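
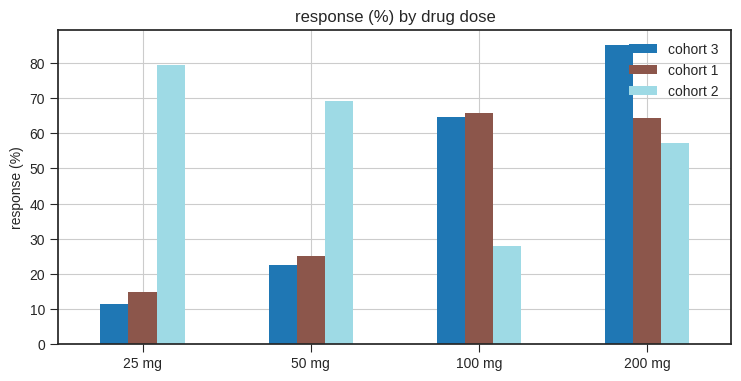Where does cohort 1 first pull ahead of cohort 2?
50 mg: cohort 1 ≈ 30 vs cohort 2 ≈ 70 (not yet); 100 mg: cohort 1 ≈ 70 vs cohort 2 ≈ 30 (first crossover).

100 mg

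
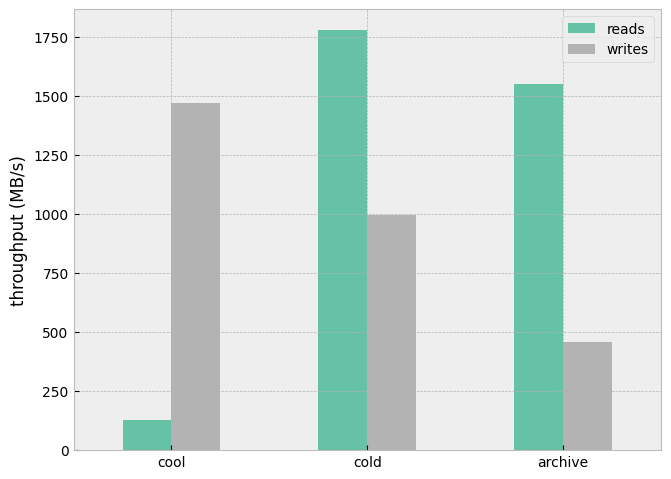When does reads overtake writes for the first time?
cold

cool: reads ≈ 200 vs writes ≈ 1400 (not yet); cold: reads ≈ 1800 vs writes ≈ 1000 (first crossover).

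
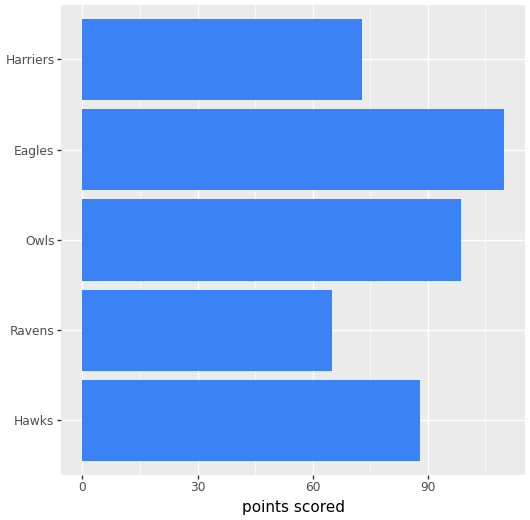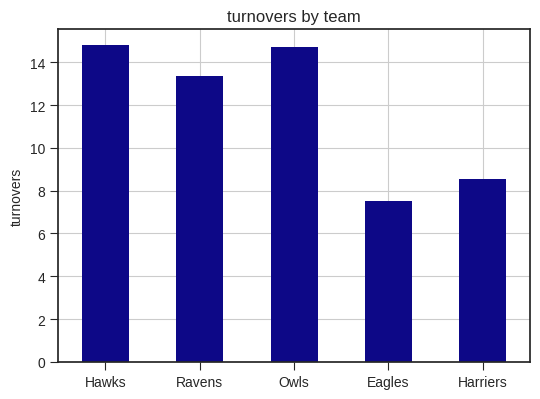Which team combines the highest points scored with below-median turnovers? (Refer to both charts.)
Eagles

Chart 2 median turnovers ≈ 14; below-median teams: Eagles, Harriers. Among those, Eagles has the highest points scored (≈ 100).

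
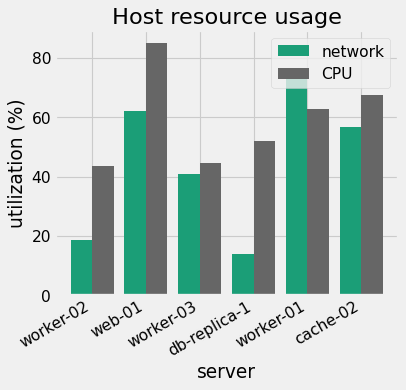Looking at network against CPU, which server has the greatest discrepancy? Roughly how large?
db-replica-1, ≈ 40 %

db-replica-1: network ≈ 10, CPU ≈ 50 → gap ≈ 40. Next-largest (worker-02) is only ≈ 20.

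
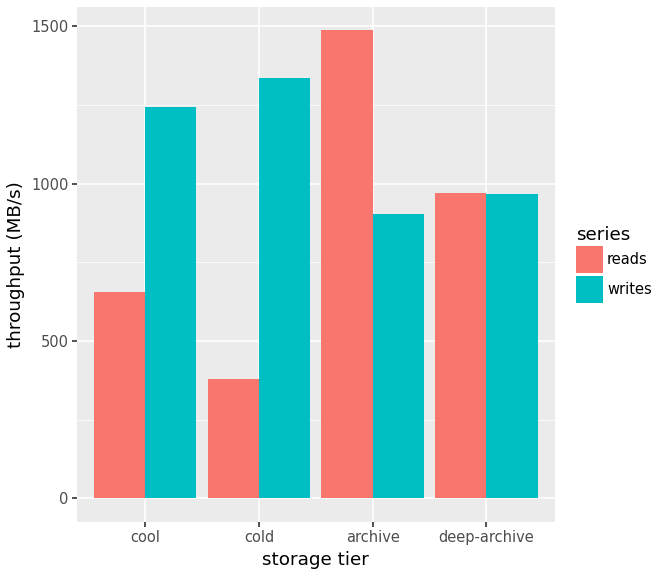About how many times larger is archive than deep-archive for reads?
≈ 1.4×

archive ≈ 1400, deep-archive ≈ 1000; 1400/1000 ≈ 1.4.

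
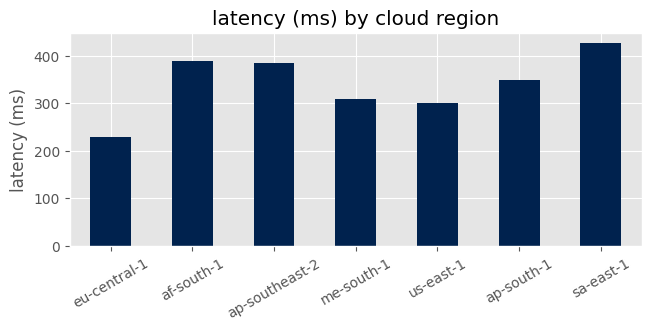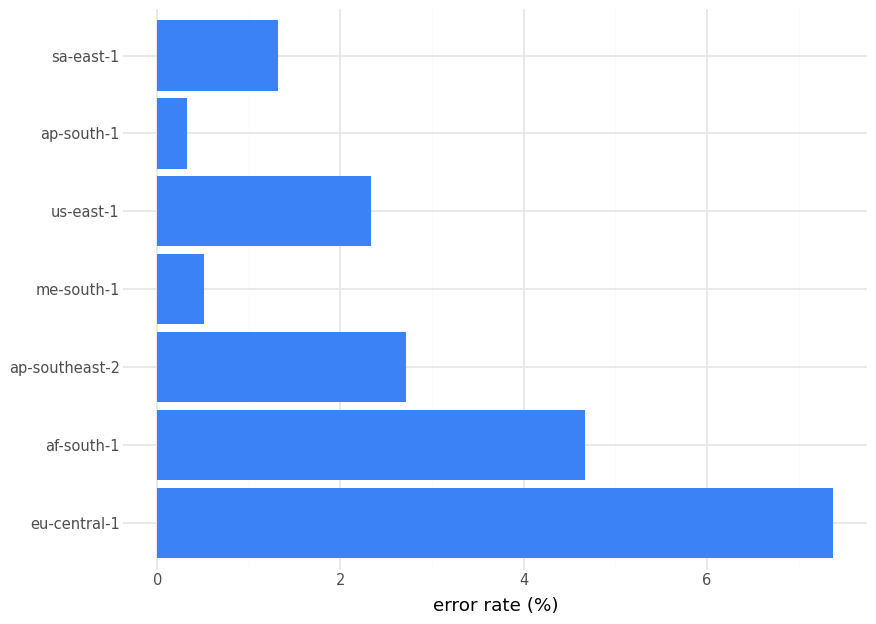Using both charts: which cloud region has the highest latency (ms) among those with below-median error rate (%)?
Chart 2 median error rate (%) ≈ 2; below-median cloud regions: me-south-1, ap-south-1, sa-east-1. Among those, sa-east-1 has the highest latency (ms) (≈ 450).

sa-east-1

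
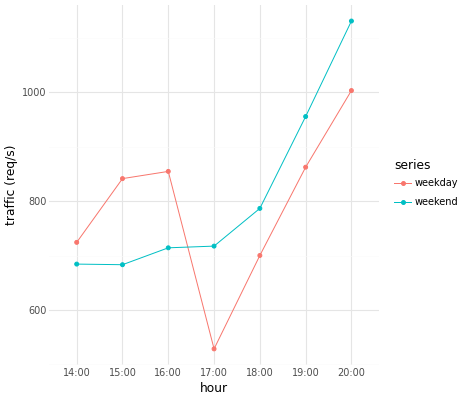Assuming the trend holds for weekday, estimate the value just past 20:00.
≈ 1150

Last three: 700, 900, 1000 → slope ≈ 150/step → next ≈ 1150.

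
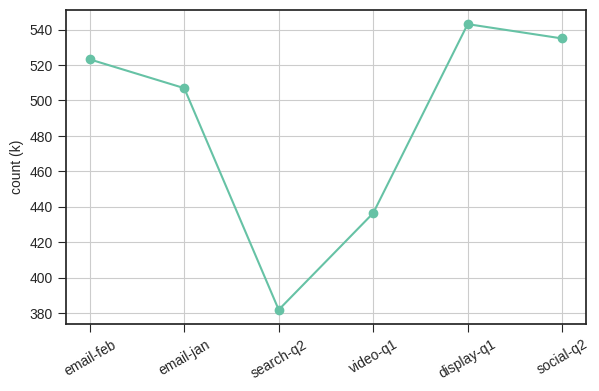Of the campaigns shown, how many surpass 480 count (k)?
Above 480: email-feb, email-jan, display-q1, social-q2.

4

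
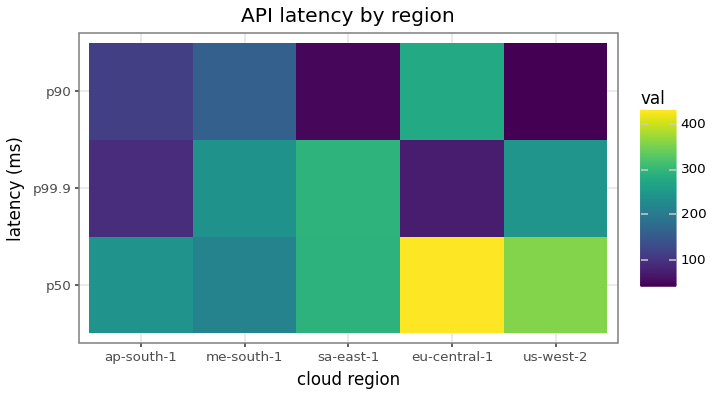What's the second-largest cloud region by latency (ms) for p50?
Top 3 for p50: eu-central-1 ≈ 450, us-west-2 ≈ 350, sa-east-1 ≈ 300.

us-west-2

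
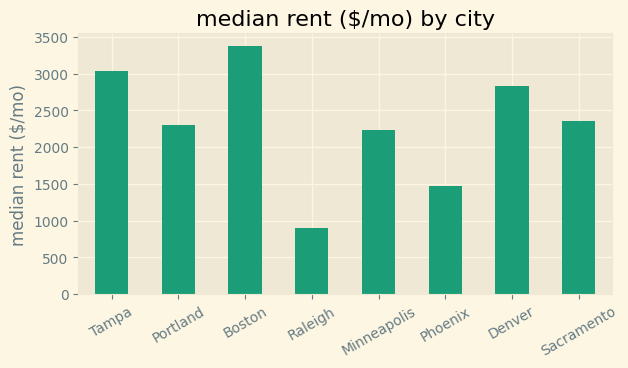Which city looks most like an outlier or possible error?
Raleigh ≈ 1000; the rest sit between ≈ 1500 and ≈ 3500.

Raleigh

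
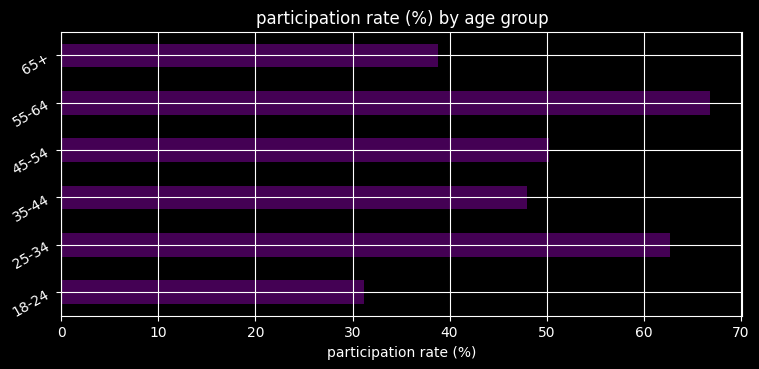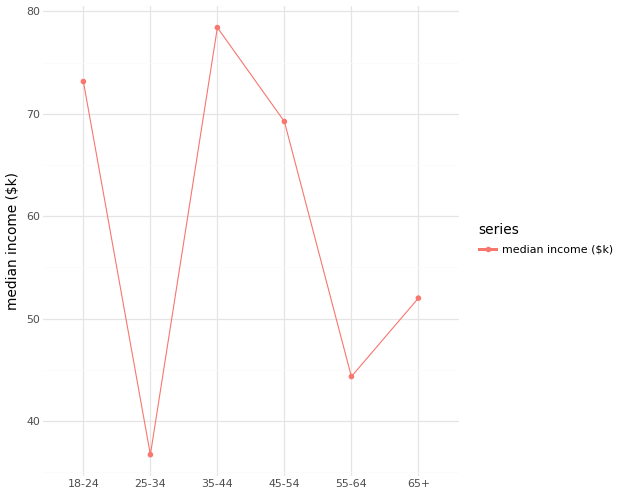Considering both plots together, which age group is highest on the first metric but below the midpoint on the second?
55-64

Chart 2 median median income ($k) ≈ 60; below-median age groups: 25-34, 55-64, 65+. Among those, 55-64 has the highest participation rate (%) (≈ 70).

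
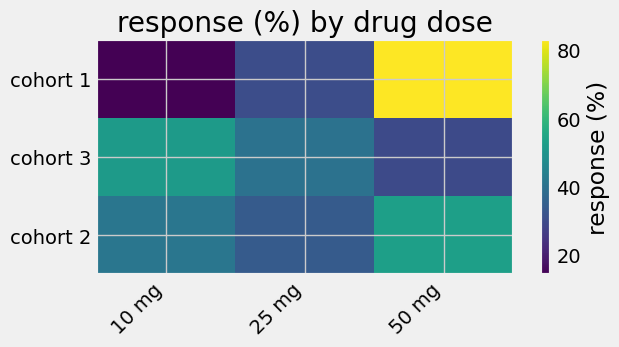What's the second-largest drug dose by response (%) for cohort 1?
25 mg

Top 3 for cohort 1: 50 mg ≈ 80, 25 mg ≈ 30, 10 mg ≈ 10.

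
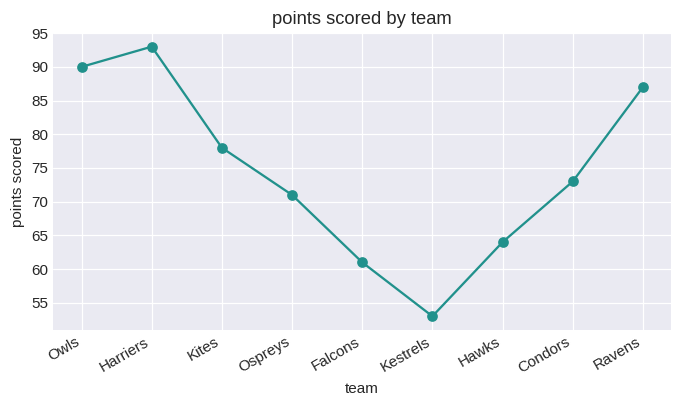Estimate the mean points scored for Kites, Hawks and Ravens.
≈ 77

(80 + 65 + 85) / 3 ≈ 77.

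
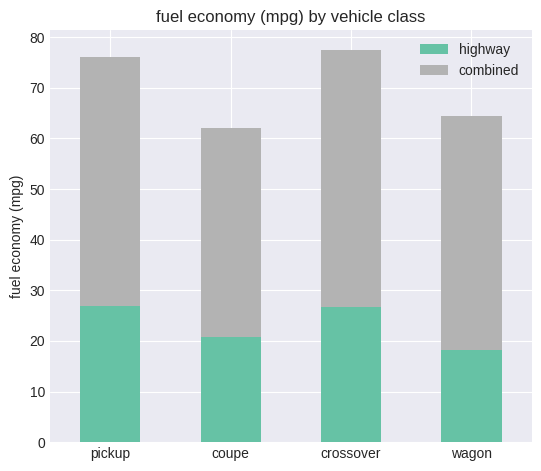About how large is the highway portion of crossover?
highway top ≈ 30, bottom ≈ 0; segment ≈ 30.

≈ 30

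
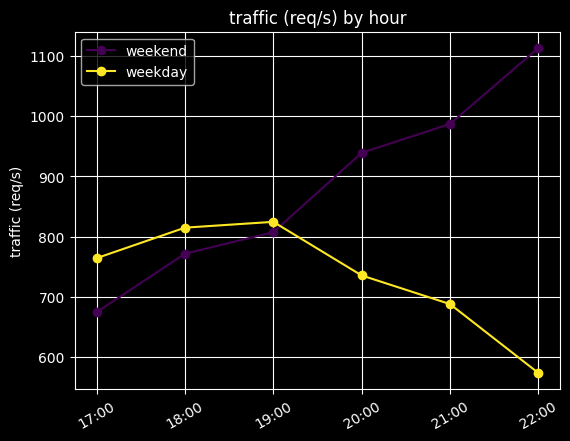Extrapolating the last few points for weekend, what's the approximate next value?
≈ 1175

Last three: 950, 1000, 1100 → slope ≈ 75/step → next ≈ 1175.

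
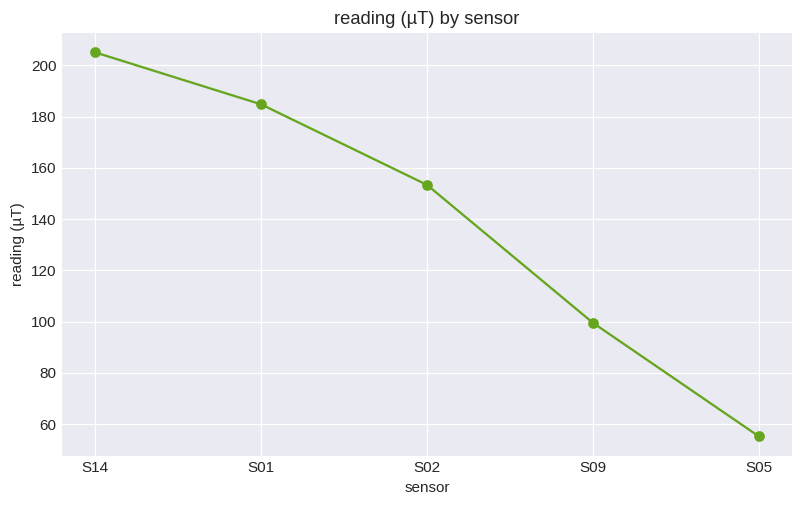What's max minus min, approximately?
Max S14 ≈ 200, min S05 ≈ 60; range ≈ 140.

≈ 140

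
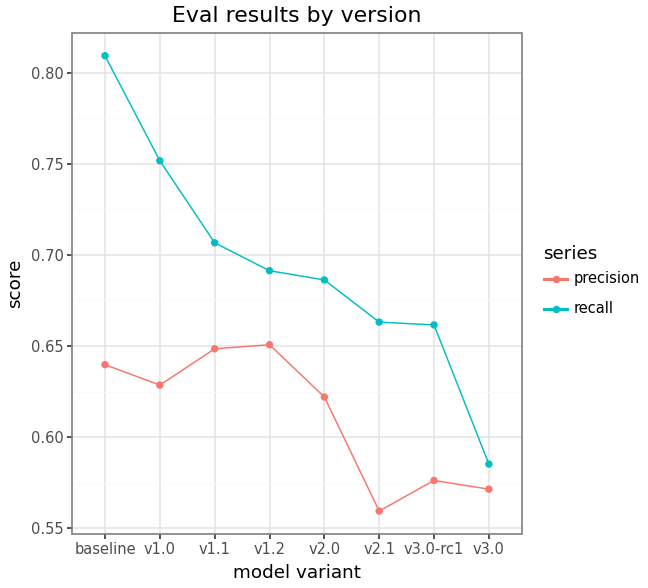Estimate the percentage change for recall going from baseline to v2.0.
≈ -12.5%

baseline ≈ 0.80, v2.0 ≈ 0.70; (0.70 − 0.80) / 0.80 ≈ -12.5%.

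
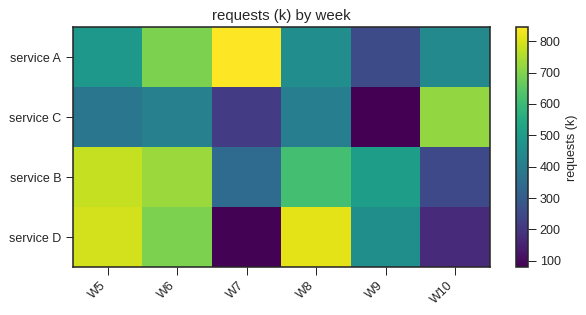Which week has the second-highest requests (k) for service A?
Top 3 for service A: W7 ≈ 800, W6 ≈ 700, W5 ≈ 500.

W6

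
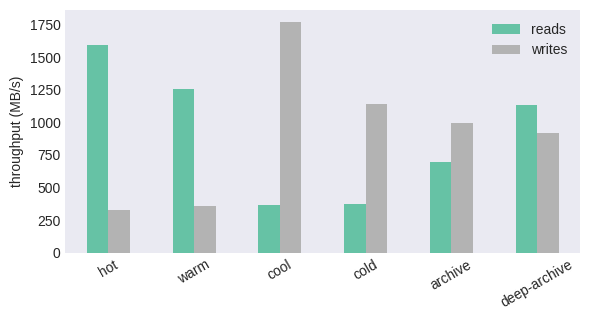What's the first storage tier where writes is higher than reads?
cool

warm: writes ≈ 400 vs reads ≈ 1200 (not yet); cool: writes ≈ 1800 vs reads ≈ 400 (first crossover).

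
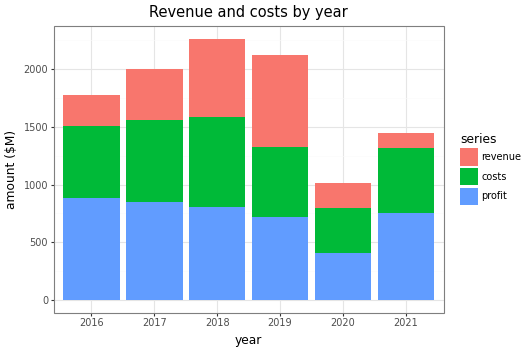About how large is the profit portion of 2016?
≈ 800

profit top ≈ 800, bottom ≈ 0; segment ≈ 800.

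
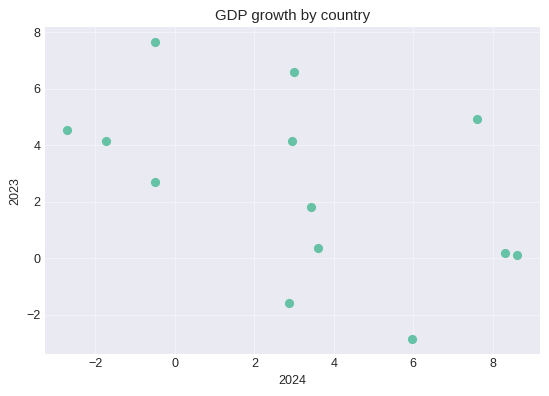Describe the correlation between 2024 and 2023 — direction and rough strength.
Points are negatively correlated; moderate (|r| ≈ 0.5).

negative, moderate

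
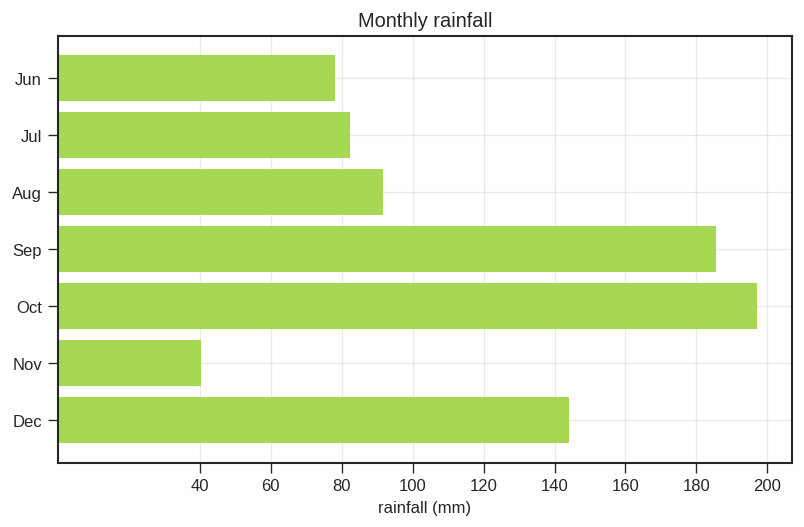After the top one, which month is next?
Top 3: Oct ≈ 200, Sep ≈ 180, Dec ≈ 140.

Sep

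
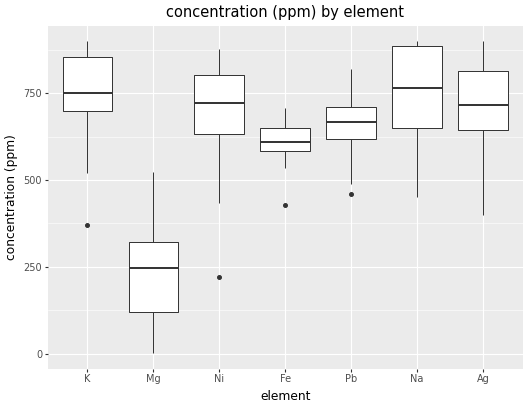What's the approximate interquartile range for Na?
Q3 ≈ 900, Q1 ≈ 650; IQR ≈ 250.

≈ 250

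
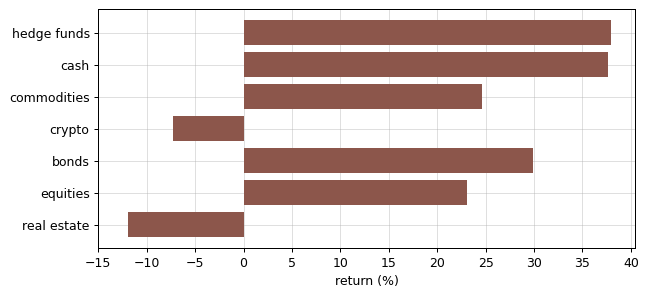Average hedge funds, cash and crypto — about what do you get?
(40 + 40 + -5) / 3 ≈ 25.

≈ 25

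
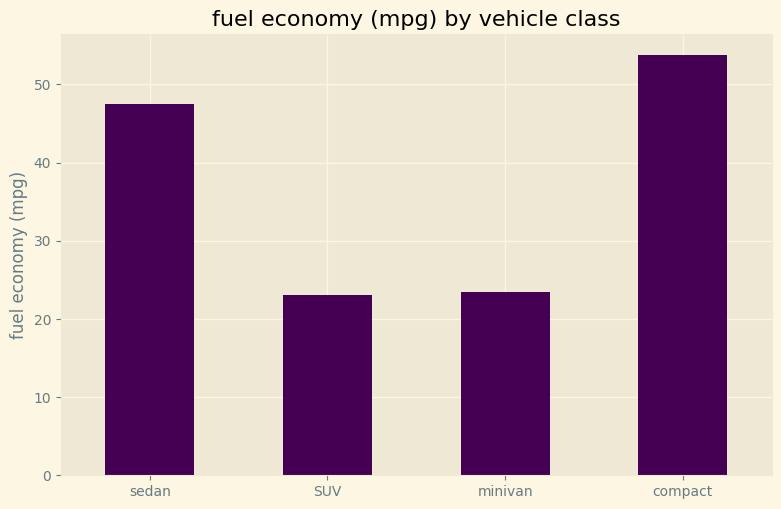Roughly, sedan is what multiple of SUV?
≈ 1.8×

sedan ≈ 45, SUV ≈ 25; 45/25 ≈ 1.8.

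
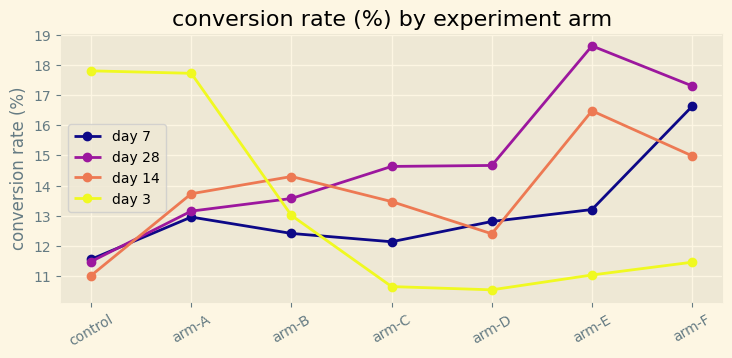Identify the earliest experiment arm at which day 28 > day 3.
arm-A: day 28 ≈ 13 vs day 3 ≈ 18 (not yet); arm-B: day 28 ≈ 14 vs day 3 ≈ 13 (first crossover).

arm-B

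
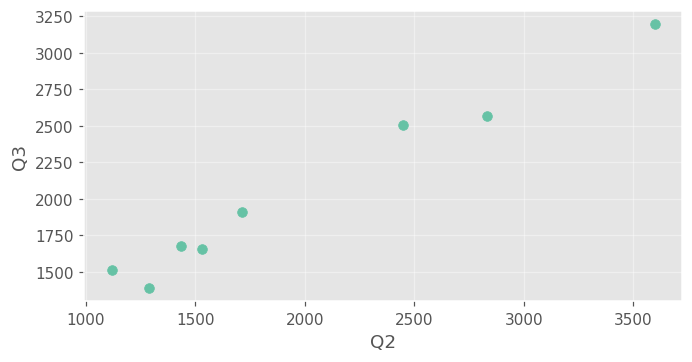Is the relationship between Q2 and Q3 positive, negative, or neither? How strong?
positive, strong

Points are positively correlated; strong (|r| ≈ 1.0).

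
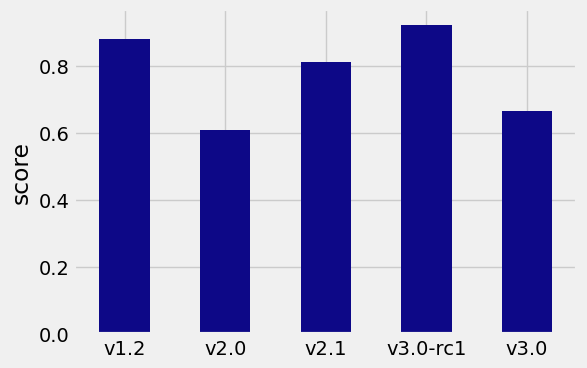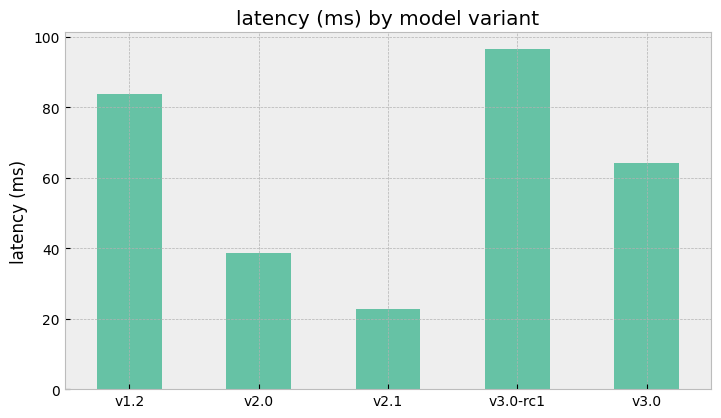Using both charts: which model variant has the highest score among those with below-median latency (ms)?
Chart 2 median latency (ms) ≈ 60; below-median model variants: v2.0, v2.1. Among those, v2.1 has the highest score (≈ 0.8).

v2.1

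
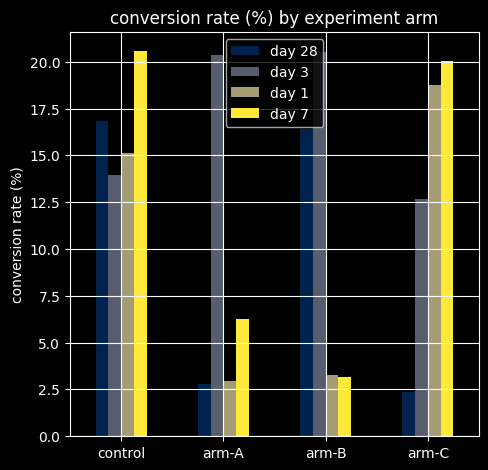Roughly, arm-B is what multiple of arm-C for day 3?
arm-B ≈ 20, arm-C ≈ 12; 20/12 ≈ 1.67.

≈ 1.67×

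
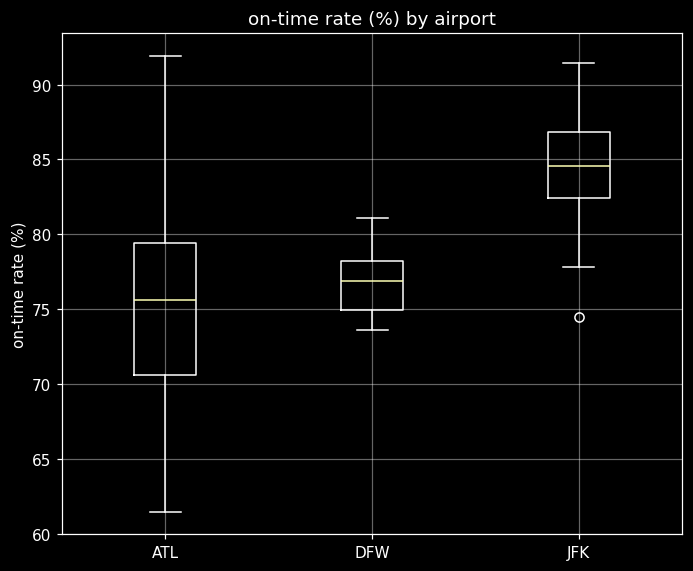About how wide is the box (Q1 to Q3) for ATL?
Q3 ≈ 79, Q1 ≈ 71; IQR ≈ 8.

≈ 8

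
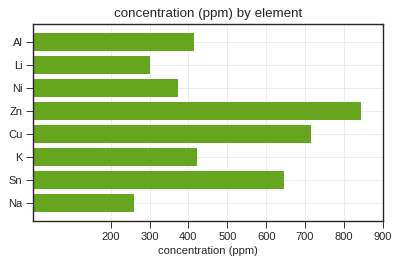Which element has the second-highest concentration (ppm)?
Cu

Top 3: Zn ≈ 800, Cu ≈ 700, Sn ≈ 600.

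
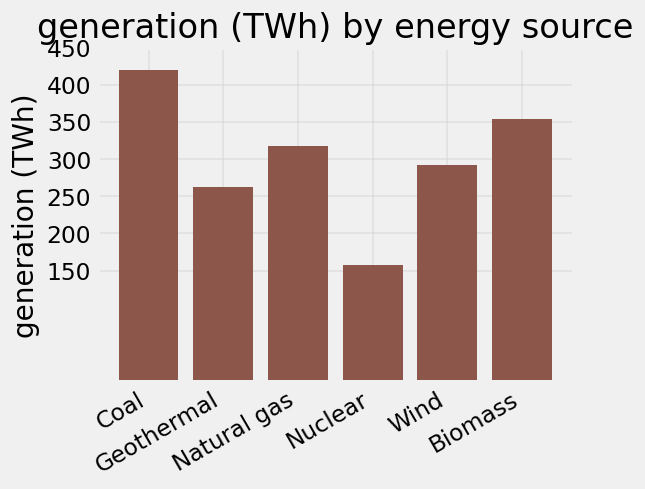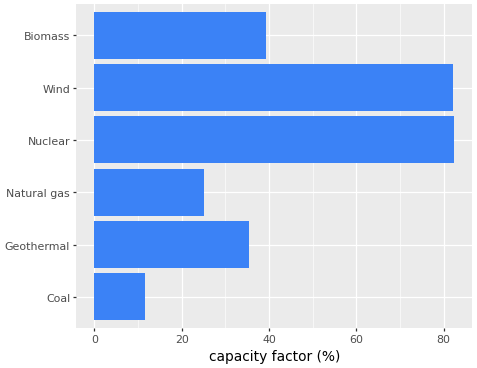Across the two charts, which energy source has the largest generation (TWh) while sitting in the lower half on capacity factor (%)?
Coal

Chart 2 median capacity factor (%) ≈ 40; below-median energy sources: Coal, Geothermal, Natural gas. Among those, Coal has the highest generation (TWh) (≈ 400).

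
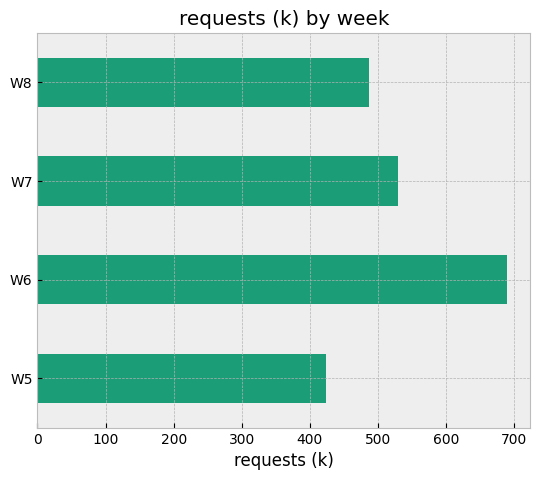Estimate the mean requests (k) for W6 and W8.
(700 + 500) / 2 ≈ 600.

≈ 600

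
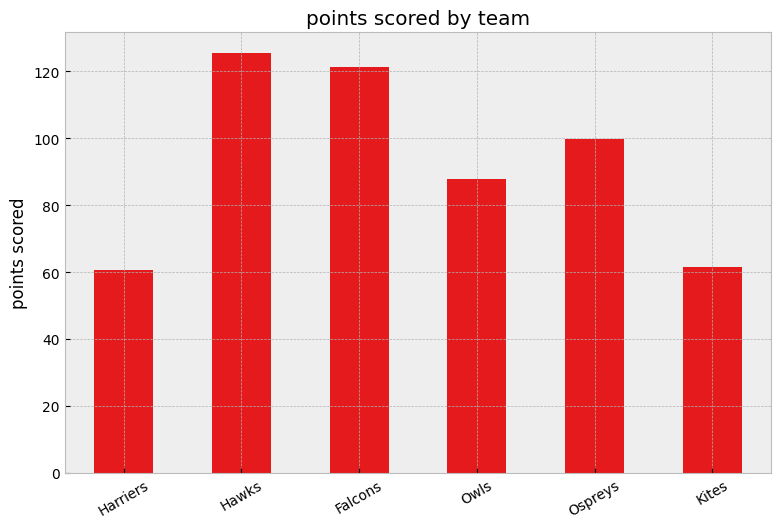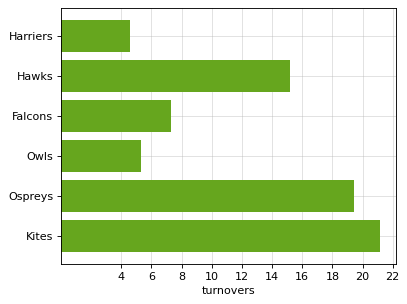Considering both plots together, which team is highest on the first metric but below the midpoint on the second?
Chart 2 median turnovers ≈ 12; below-median teams: Harriers, Falcons, Owls. Among those, Falcons has the highest points scored (≈ 120).

Falcons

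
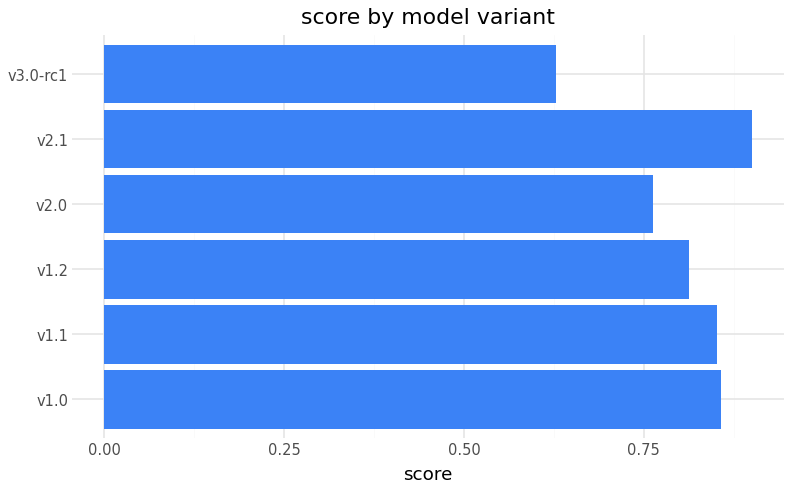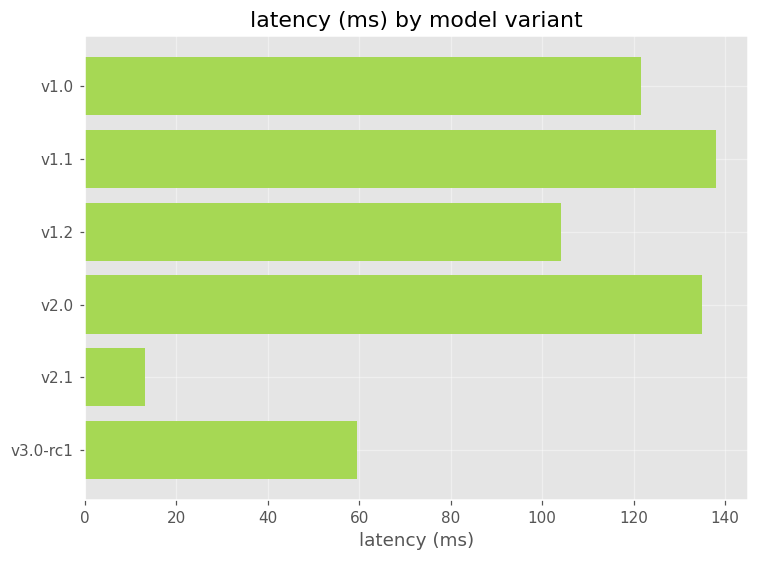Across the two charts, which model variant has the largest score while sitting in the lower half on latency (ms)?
v2.1

Chart 2 median latency (ms) ≈ 120; below-median model variants: v1.2, v2.1, v3.0-rc1. Among those, v2.1 has the highest score (≈ 0.9).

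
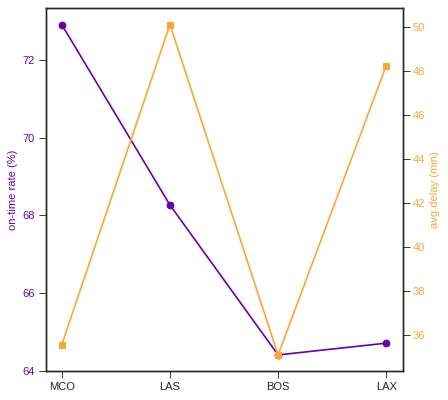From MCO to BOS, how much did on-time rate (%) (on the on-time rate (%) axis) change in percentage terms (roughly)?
≈ -12.3%

MCO ≈ 73, BOS ≈ 64; (64 − 73) / 73 ≈ -12.3%.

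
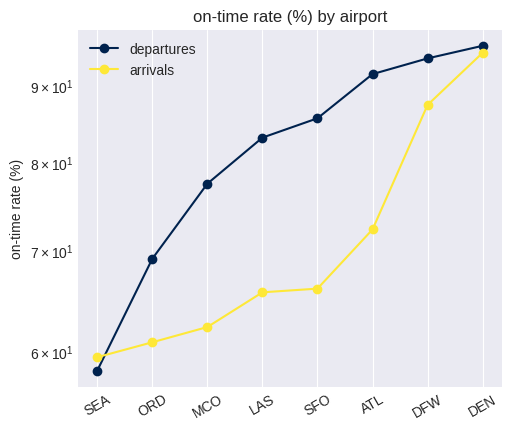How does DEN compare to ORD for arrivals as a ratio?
≈ 1.58×

DEN ≈ 95, ORD ≈ 60; 95/60 ≈ 1.58.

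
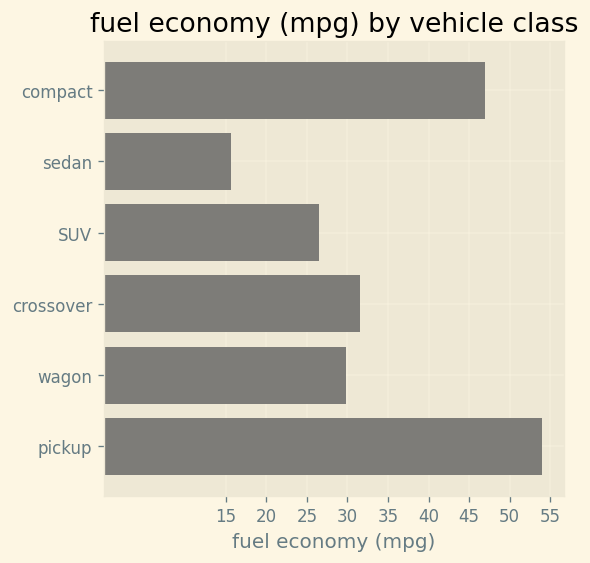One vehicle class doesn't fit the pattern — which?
pickup

pickup ≈ 55; the rest sit between ≈ 15 and ≈ 45.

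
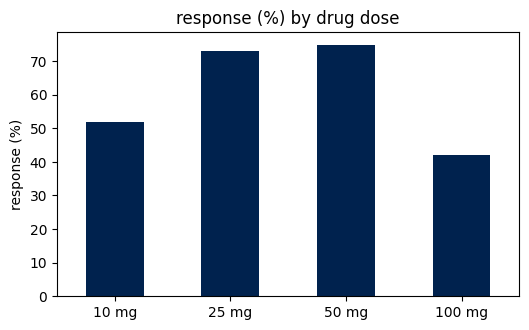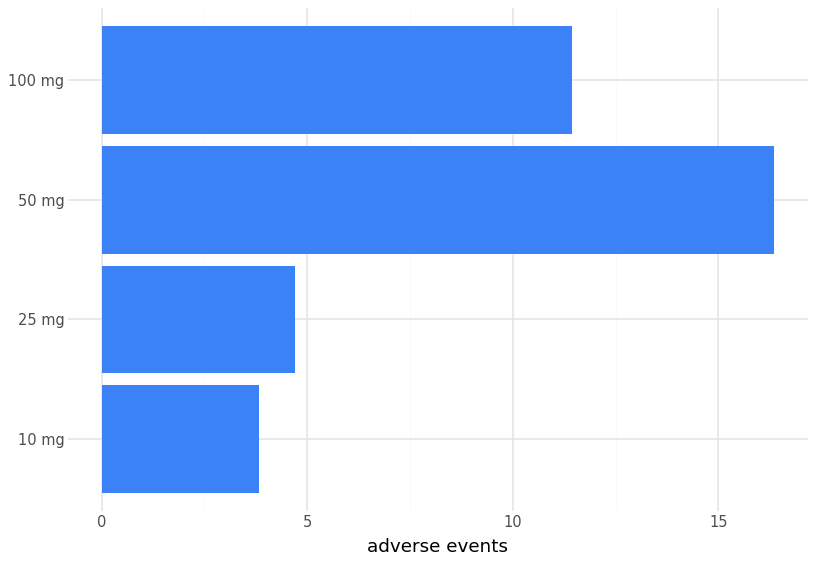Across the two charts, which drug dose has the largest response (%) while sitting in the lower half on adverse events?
25 mg

Chart 2 median adverse events ≈ 8; below-median drug doses: 10 mg, 25 mg. Among those, 25 mg has the highest response (%) (≈ 70).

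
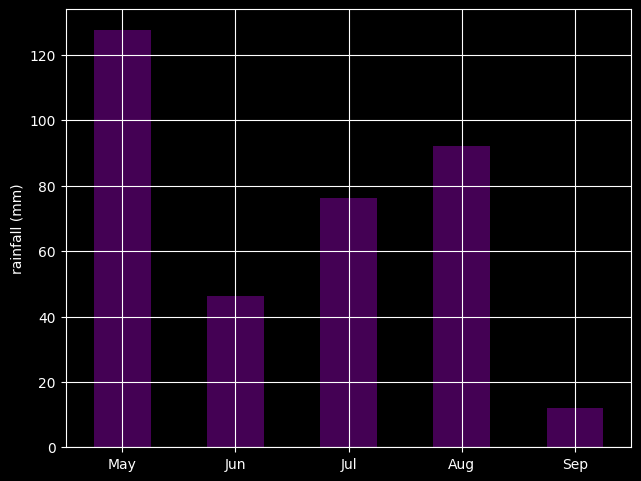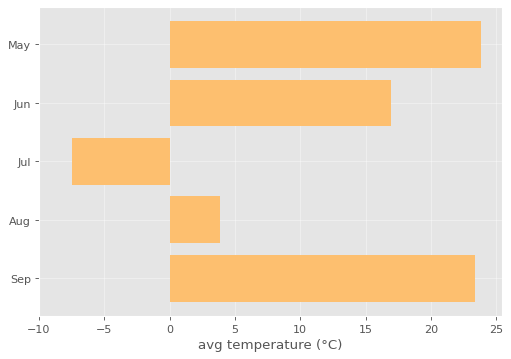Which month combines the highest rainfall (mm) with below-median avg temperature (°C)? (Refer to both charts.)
Aug

Chart 2 median avg temperature (°C) ≈ 15; below-median months: Jul, Aug. Among those, Aug has the highest rainfall (mm) (≈ 100).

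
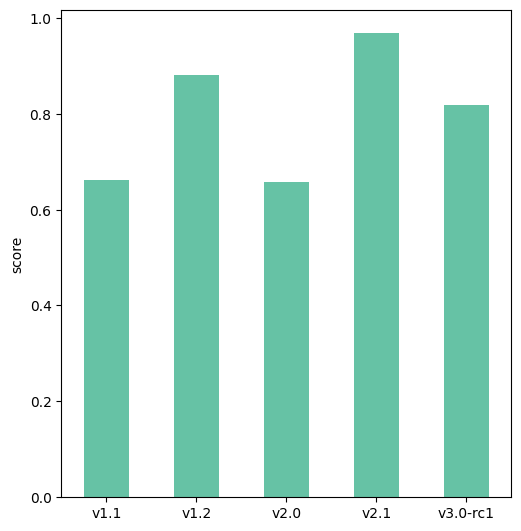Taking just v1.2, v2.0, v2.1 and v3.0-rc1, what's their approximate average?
(0.9 + 0.7 + 1.0 + 0.8) / 4 ≈ 0.85.

≈ 0.85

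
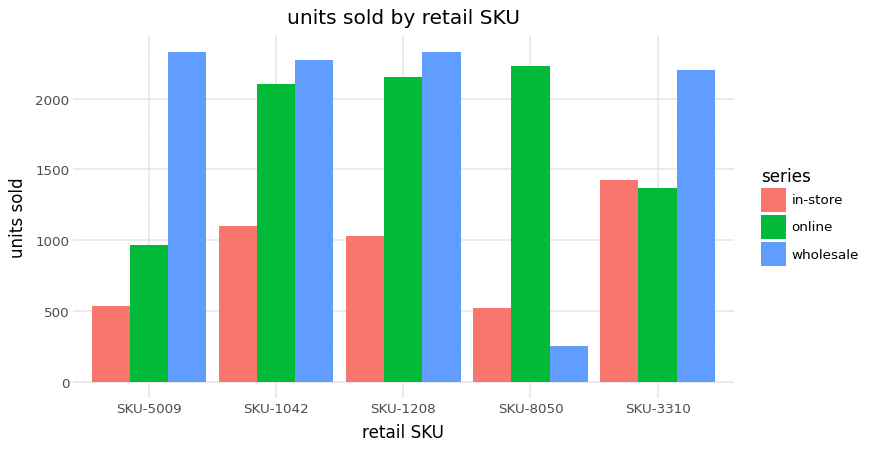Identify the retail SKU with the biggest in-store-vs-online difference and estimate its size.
SKU-8050: in-store ≈ 600, online ≈ 2200 → gap ≈ 1600. Next-largest (SKU-1208) is only ≈ 1200.

SKU-8050, ≈ 1600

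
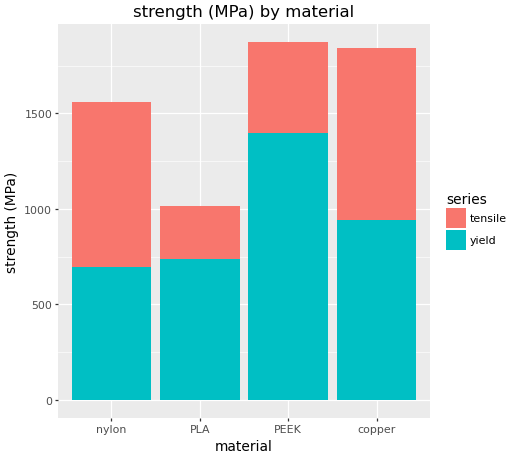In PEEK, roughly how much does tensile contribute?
tensile top ≈ 1800, bottom ≈ 1400; segment ≈ 400.

≈ 400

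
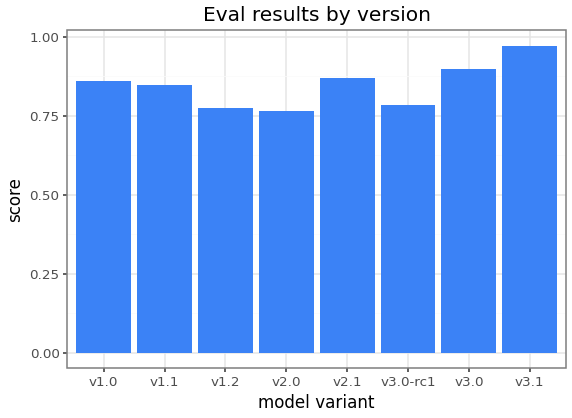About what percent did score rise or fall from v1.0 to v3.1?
≈ +11.1%

v1.0 ≈ 0.9, v3.1 ≈ 1.0; (1.0 − 0.9) / 0.9 ≈ +11.1%.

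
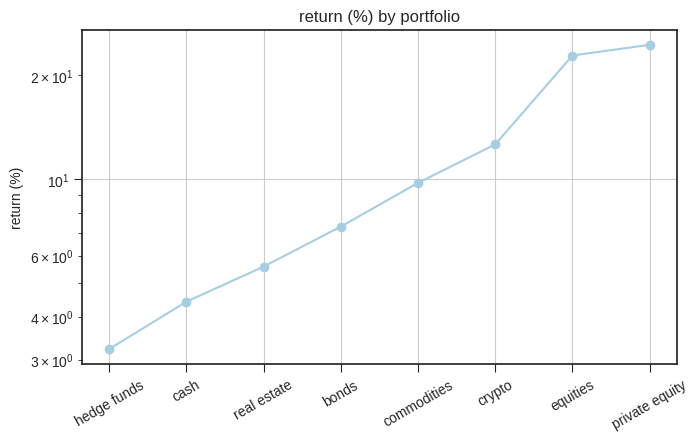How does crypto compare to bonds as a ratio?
crypto ≈ 12, bonds ≈ 8; 12/8 ≈ 1.5.

≈ 1.5×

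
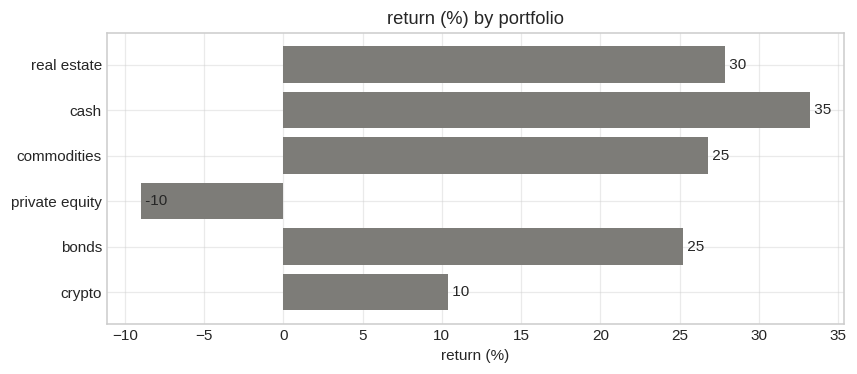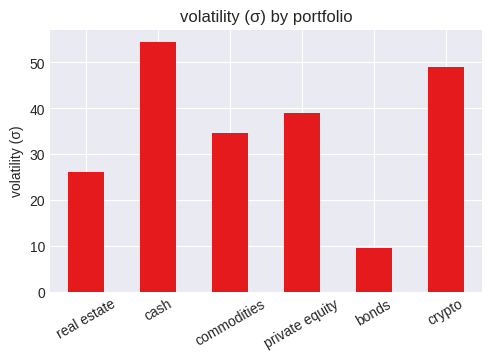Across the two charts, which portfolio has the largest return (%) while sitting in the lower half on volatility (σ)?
real estate

Chart 2 median volatility (σ) ≈ 35; below-median portfolios: real estate, commodities, bonds. Among those, real estate has the highest return (%) (≈ 30).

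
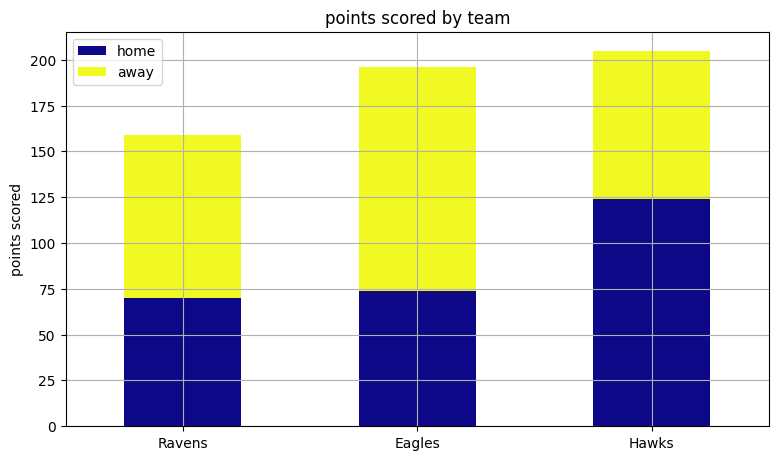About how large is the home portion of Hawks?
≈ 120

home top ≈ 120, bottom ≈ 0; segment ≈ 120.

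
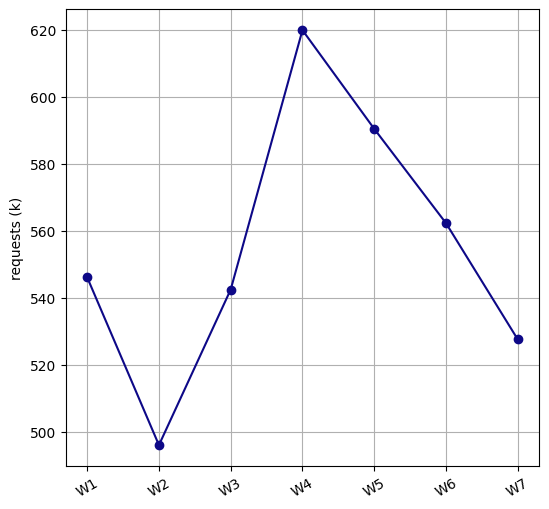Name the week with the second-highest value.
W5

Top 3: W4 ≈ 620, W5 ≈ 600, W6 ≈ 560.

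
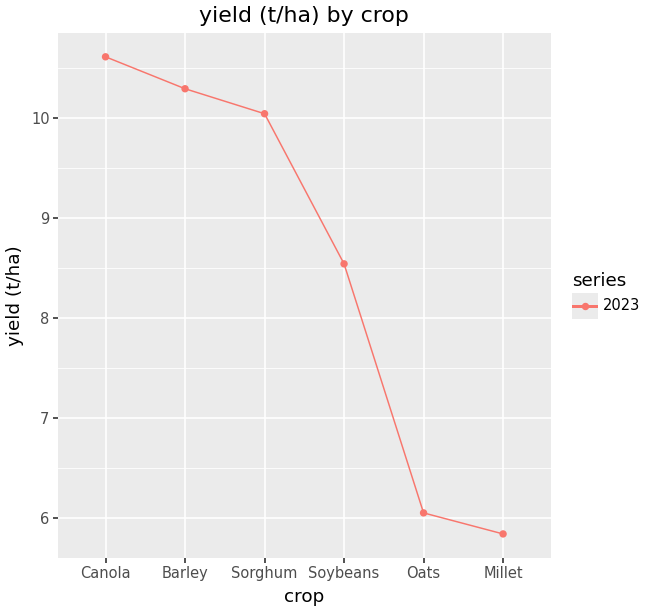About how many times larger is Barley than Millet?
≈ 1.75×

Barley ≈ 10.5, Millet ≈ 6.0; 10.5/6.0 ≈ 1.75.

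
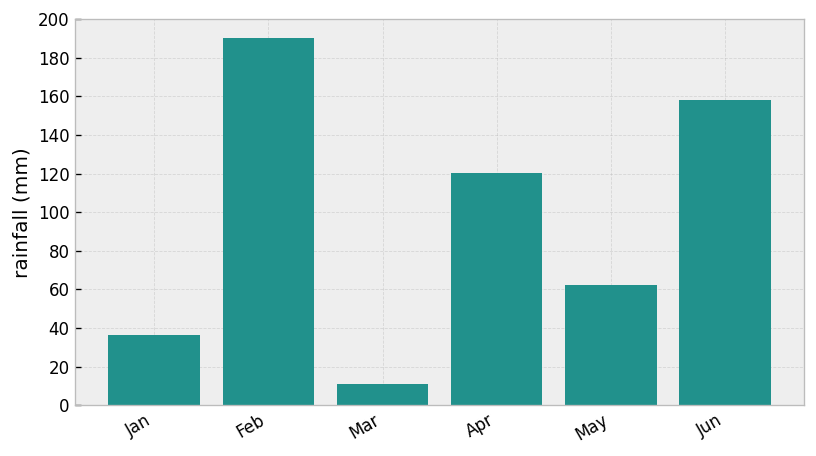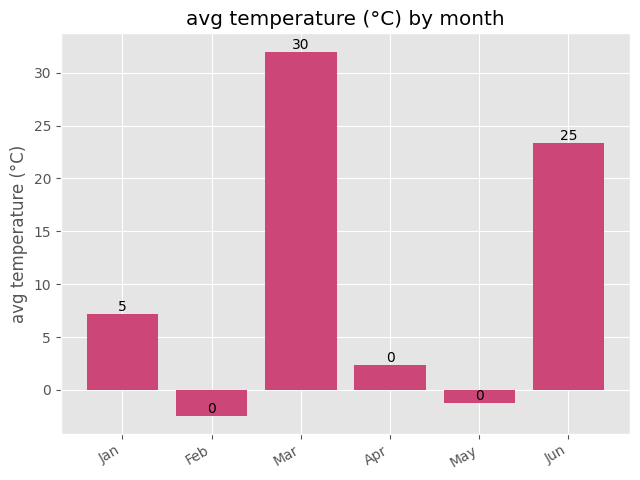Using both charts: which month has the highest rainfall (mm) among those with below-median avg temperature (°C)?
Feb

Chart 2 median avg temperature (°C) ≈ 5; below-median months: Feb, Apr, May. Among those, Feb has the highest rainfall (mm) (≈ 200).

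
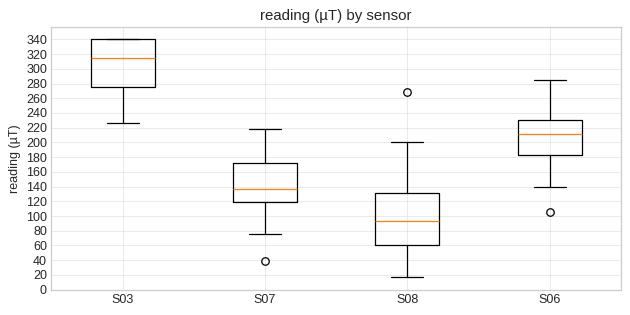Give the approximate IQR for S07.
Q3 ≈ 180, Q1 ≈ 120; IQR ≈ 60.

≈ 60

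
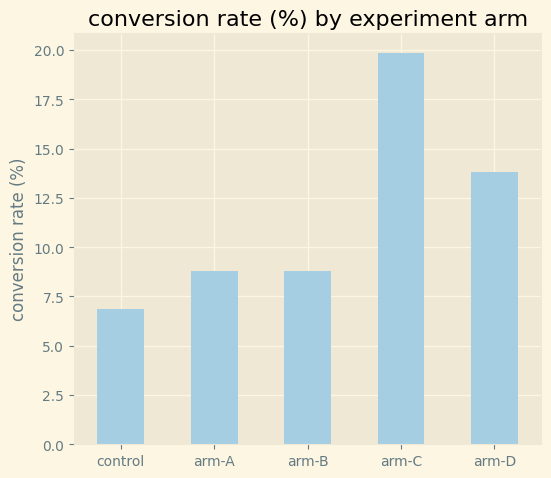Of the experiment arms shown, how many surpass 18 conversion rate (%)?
1

Above 18: arm-C.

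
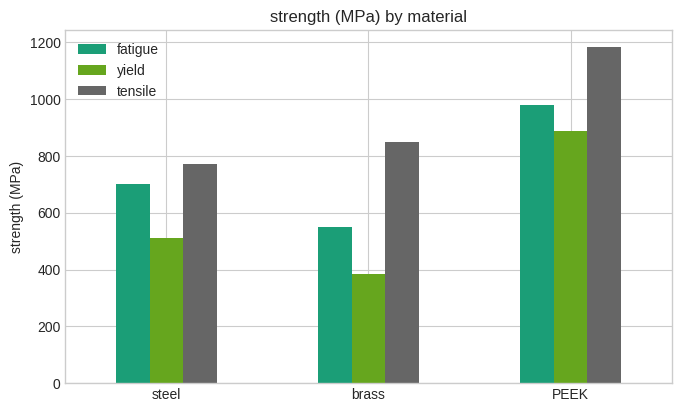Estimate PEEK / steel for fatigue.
≈ 1.43×

PEEK ≈ 1000, steel ≈ 700; 1000/700 ≈ 1.43.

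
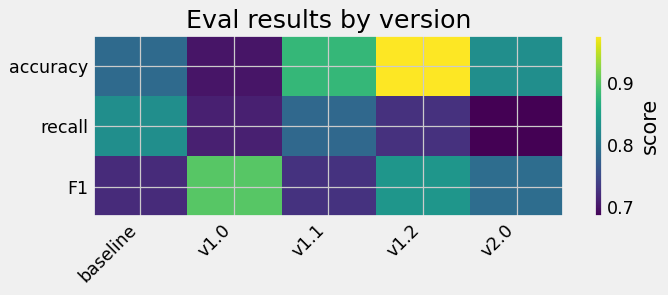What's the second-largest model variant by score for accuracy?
Top 3 for accuracy: v1.2 ≈ 1.00, v1.1 ≈ 0.90, v2.0 ≈ 0.85.

v1.1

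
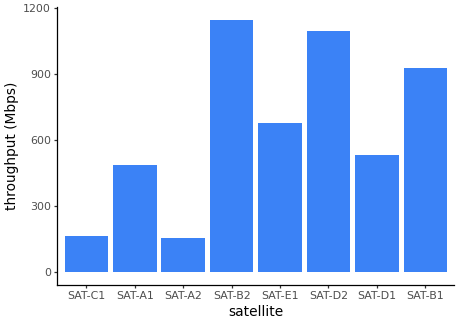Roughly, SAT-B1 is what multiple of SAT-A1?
SAT-B1 ≈ 900, SAT-A1 ≈ 500; 900/500 ≈ 1.8.

≈ 1.8×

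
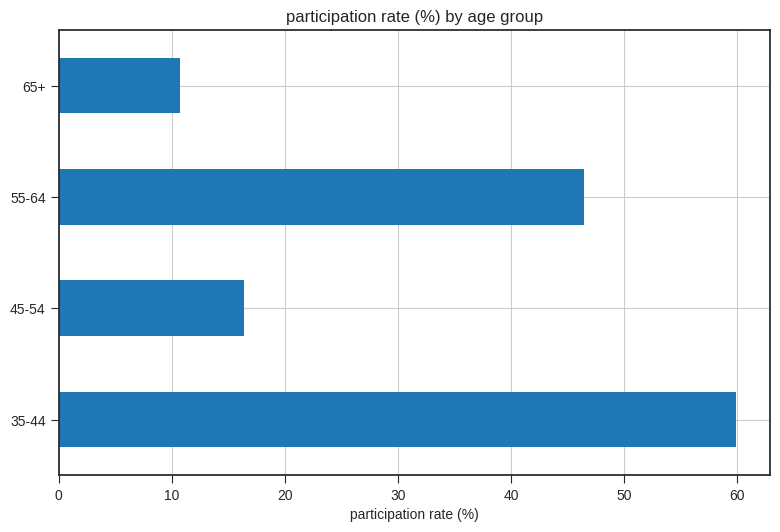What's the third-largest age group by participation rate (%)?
Top 4: 35-44 ≈ 60, 55-64 ≈ 45, 45-54 ≈ 15, 65+ ≈ 10.

45-54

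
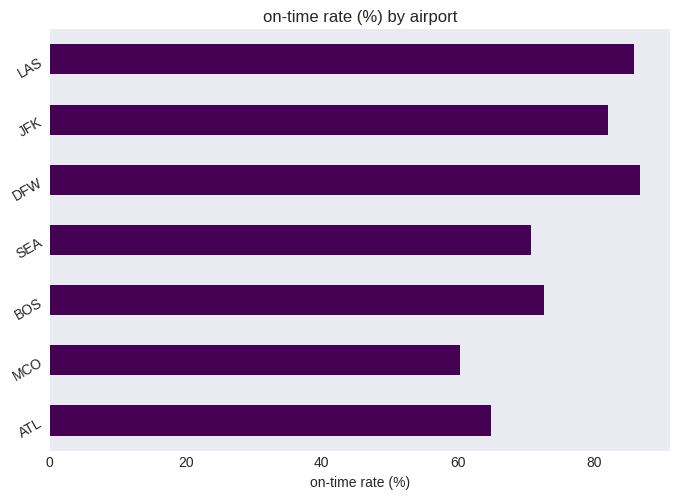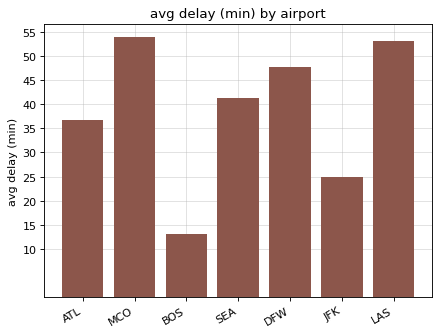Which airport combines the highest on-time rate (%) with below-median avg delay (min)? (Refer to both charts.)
JFK

Chart 2 median avg delay (min) ≈ 40; below-median airports: ATL, BOS, JFK. Among those, JFK has the highest on-time rate (%) (≈ 80).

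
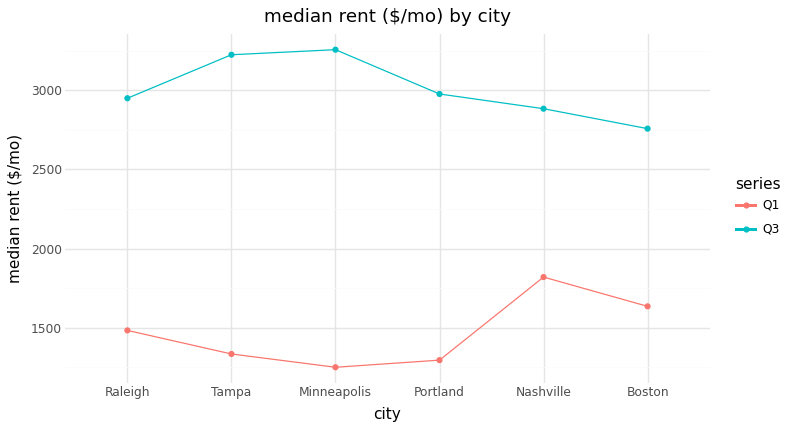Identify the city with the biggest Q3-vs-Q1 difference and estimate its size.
Minneapolis: Q3 ≈ 3200, Q1 ≈ 1200 → gap ≈ 2000. Next-largest (Tampa) is only ≈ 1800.

Minneapolis, ≈ 2000 $/mo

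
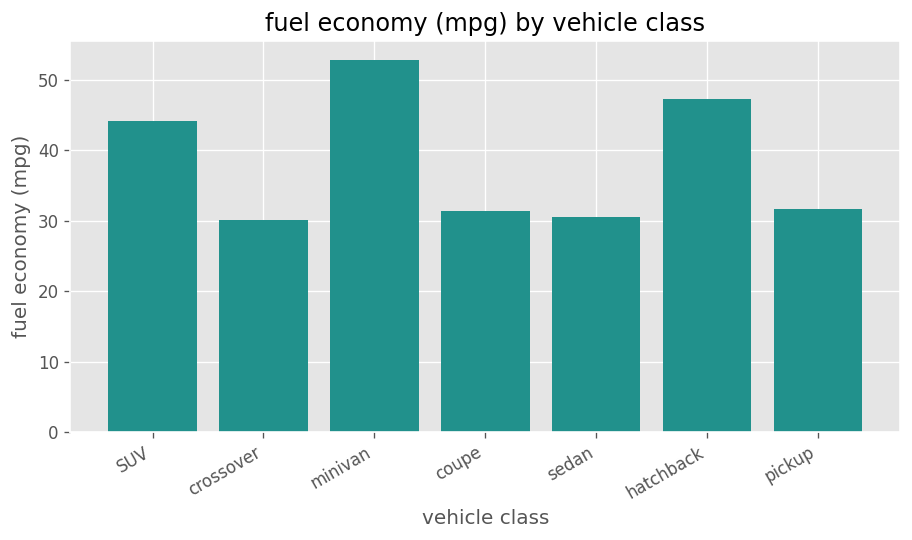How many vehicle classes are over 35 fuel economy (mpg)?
Above 35: SUV, minivan, hatchback.

3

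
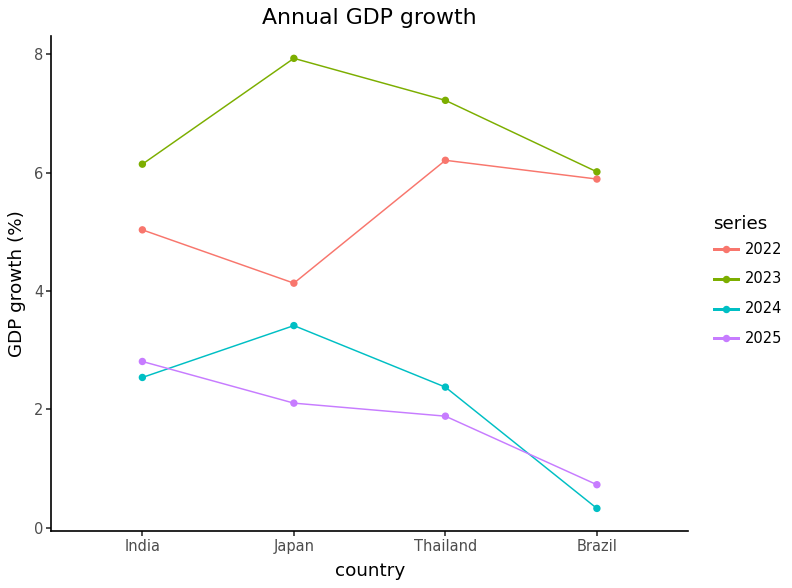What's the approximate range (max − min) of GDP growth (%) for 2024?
Max Japan ≈ 3, min Brazil ≈ 0; range ≈ 3.

≈ 3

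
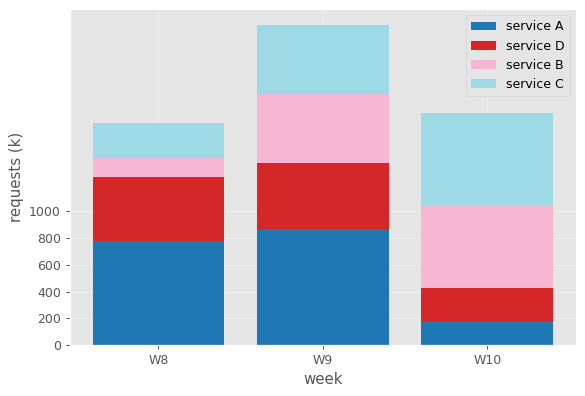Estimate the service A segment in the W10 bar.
service A top ≈ 200, bottom ≈ 0; segment ≈ 200.

≈ 200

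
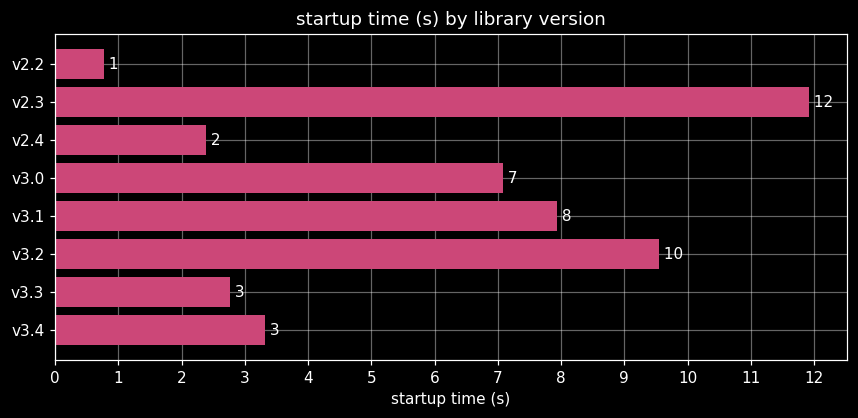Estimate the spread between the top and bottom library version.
≈ 11

Max v2.3 ≈ 12, min v2.2 ≈ 1; range ≈ 11.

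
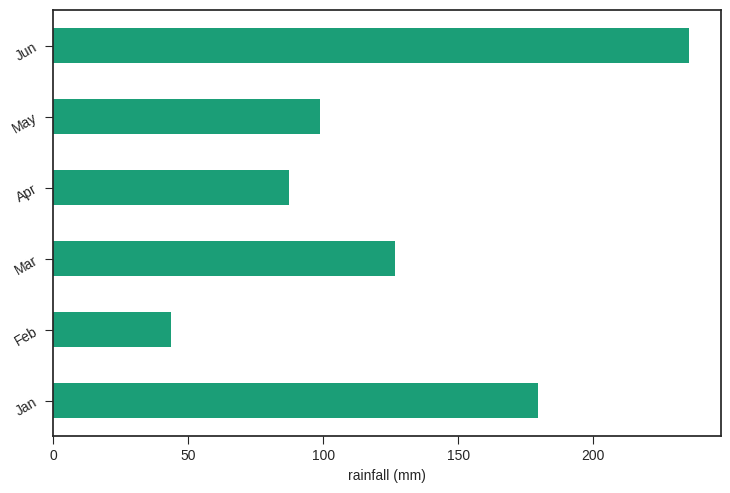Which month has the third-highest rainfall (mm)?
Top 4: Jun ≈ 240, Jan ≈ 180, Mar ≈ 120, May ≈ 100.

Mar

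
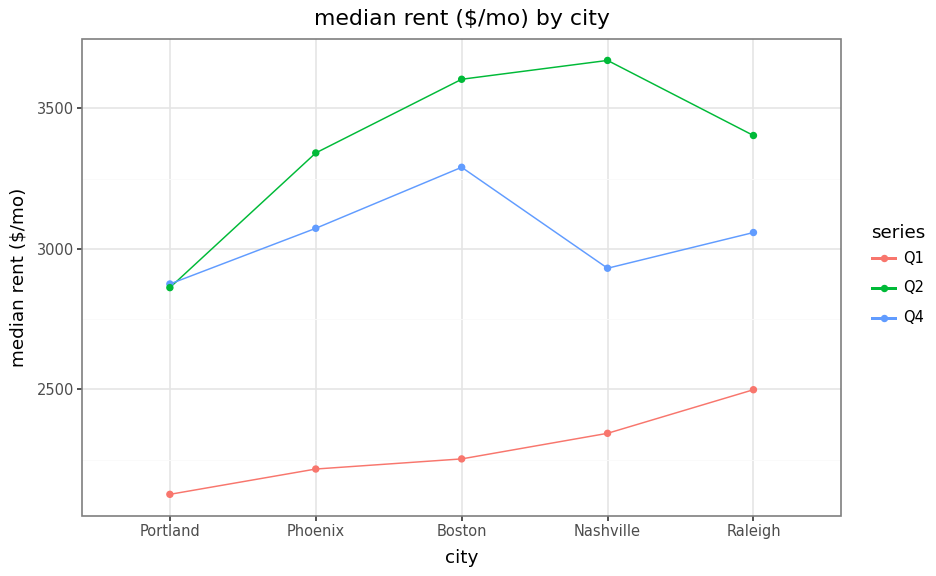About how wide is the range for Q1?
Max Raleigh ≈ 2400, min Portland ≈ 2200; range ≈ 200.

≈ 200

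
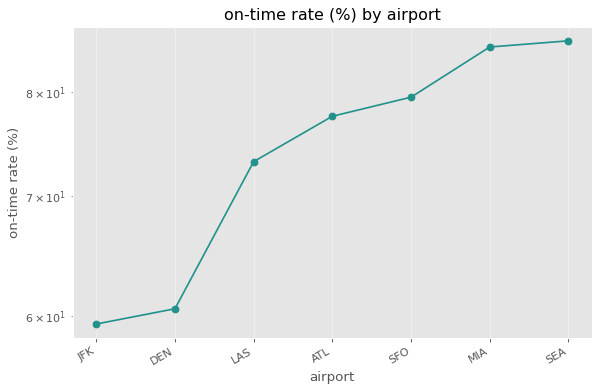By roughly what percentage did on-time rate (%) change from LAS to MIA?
≈ +13.3%

LAS ≈ 75, MIA ≈ 85; (85 − 75) / 75 ≈ +13.3%.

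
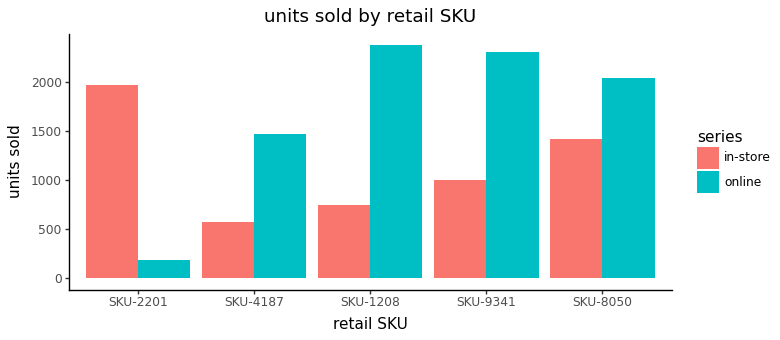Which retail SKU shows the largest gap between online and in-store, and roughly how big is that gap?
SKU-2201, ≈ 1800

SKU-2201: online ≈ 200, in-store ≈ 2000 → gap ≈ 1800. Next-largest (SKU-1208) is only ≈ 1600.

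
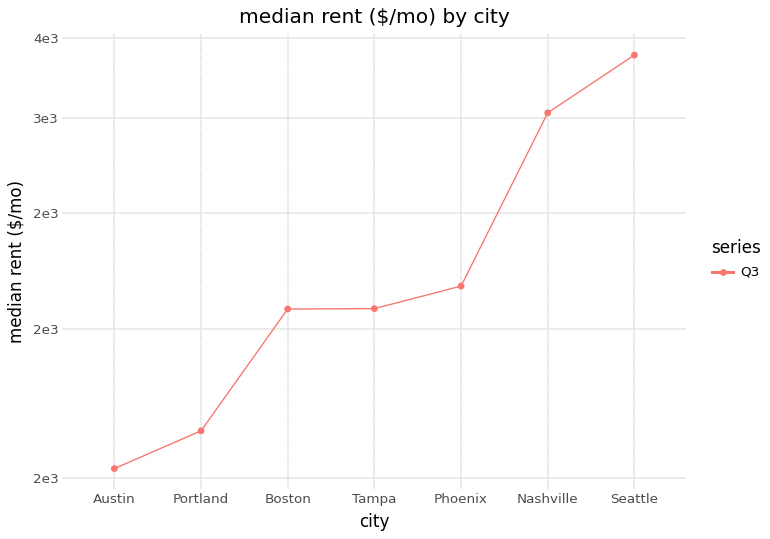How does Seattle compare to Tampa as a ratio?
≈ 1.7×

Seattle ≈ 3400, Tampa ≈ 2000; 3400/2000 ≈ 1.7.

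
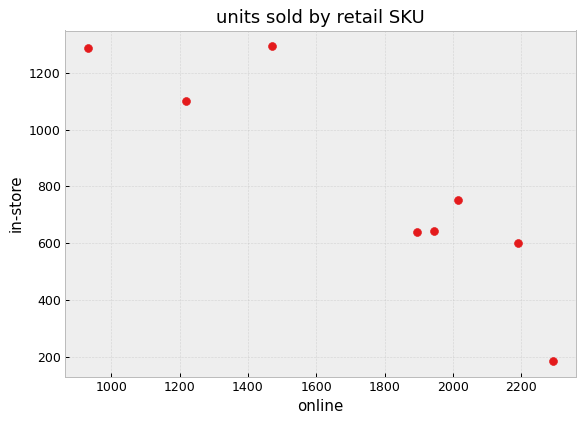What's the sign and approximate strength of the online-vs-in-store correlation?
negative, strong

Points are negatively correlated; strong (|r| ≈ 0.9).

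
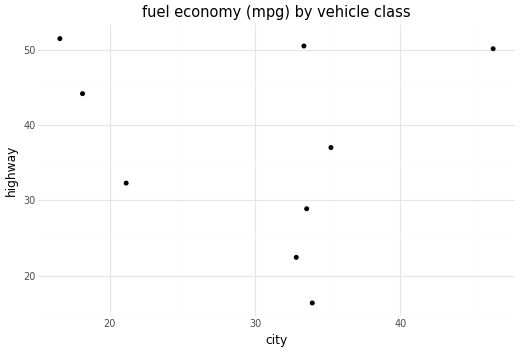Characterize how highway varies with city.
no clear correlation

Points are roughly uncorrelated; weak (|r| ≈ 0.1).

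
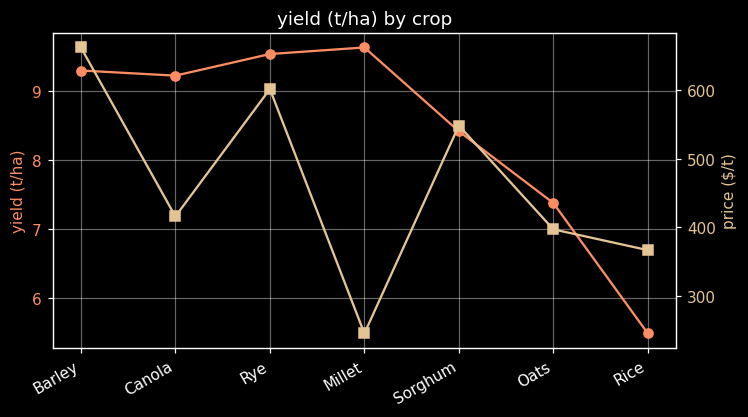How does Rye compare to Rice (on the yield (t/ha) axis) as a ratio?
≈ 1.73×

Rye ≈ 9.5, Rice ≈ 5.5; 9.5/5.5 ≈ 1.73.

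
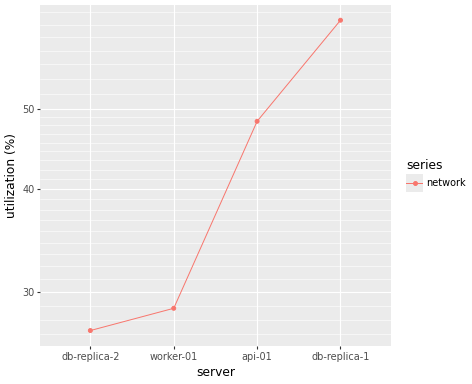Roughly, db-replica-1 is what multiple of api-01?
≈ 1.3×

db-replica-1 ≈ 65, api-01 ≈ 50; 65/50 ≈ 1.3.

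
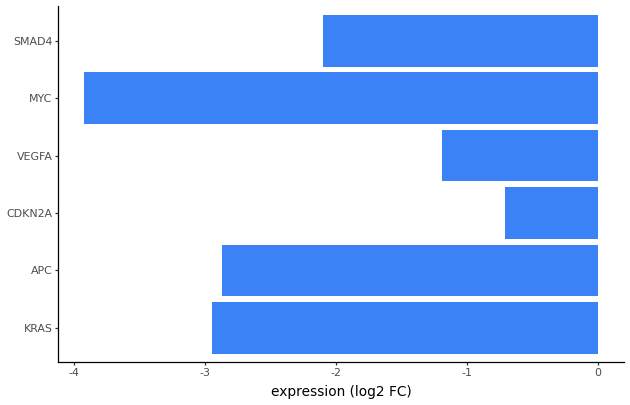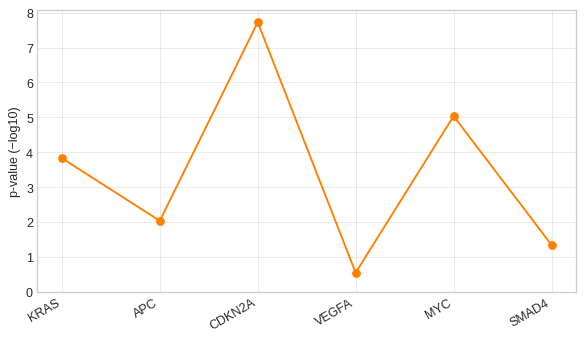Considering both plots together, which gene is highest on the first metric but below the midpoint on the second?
VEGFA

Chart 2 median p-value (−log10) ≈ 3; below-median genes: APC, VEGFA, SMAD4. Among those, VEGFA has the highest expression (log2 FC) (≈ -1).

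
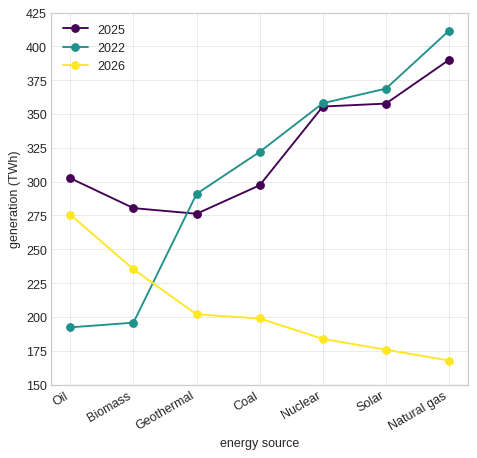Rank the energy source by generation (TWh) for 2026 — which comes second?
Top 3 for 2026: Oil ≈ 275, Biomass ≈ 225, Geothermal ≈ 200.

Biomass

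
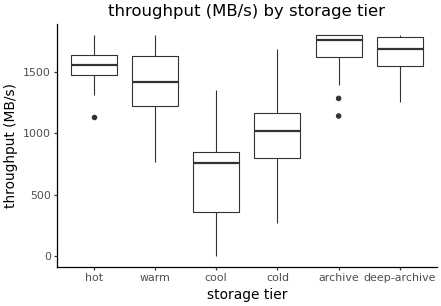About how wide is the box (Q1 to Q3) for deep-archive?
≈ 200

Q3 ≈ 1800, Q1 ≈ 1600; IQR ≈ 200.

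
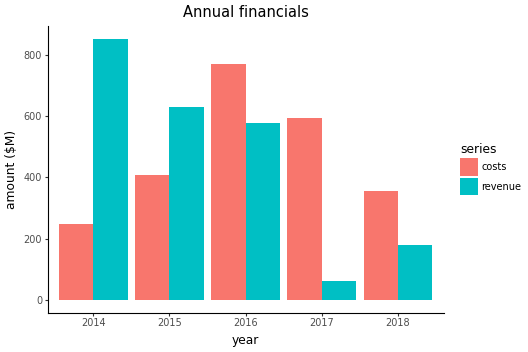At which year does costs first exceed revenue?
2015: costs ≈ 400 vs revenue ≈ 600 (not yet); 2016: costs ≈ 800 vs revenue ≈ 600 (first crossover).

2016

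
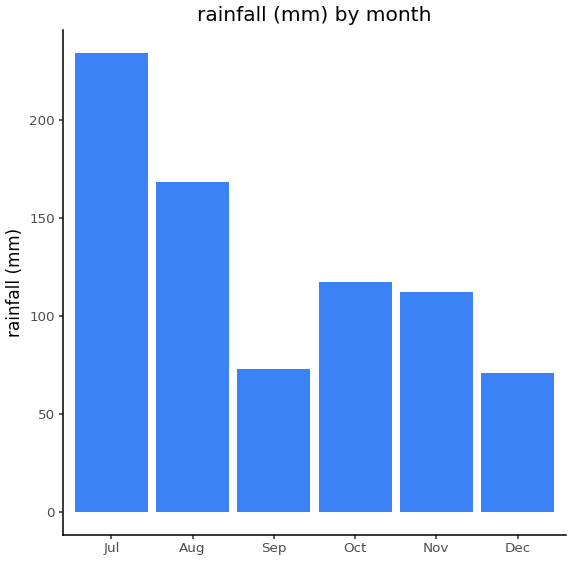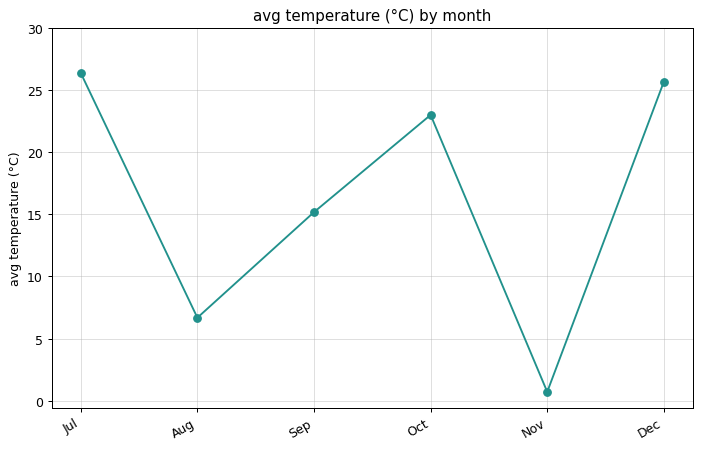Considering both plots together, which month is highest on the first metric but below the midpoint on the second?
Chart 2 median avg temperature (°C) ≈ 20; below-median months: Aug, Sep, Nov. Among those, Aug has the highest rainfall (mm) (≈ 175).

Aug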